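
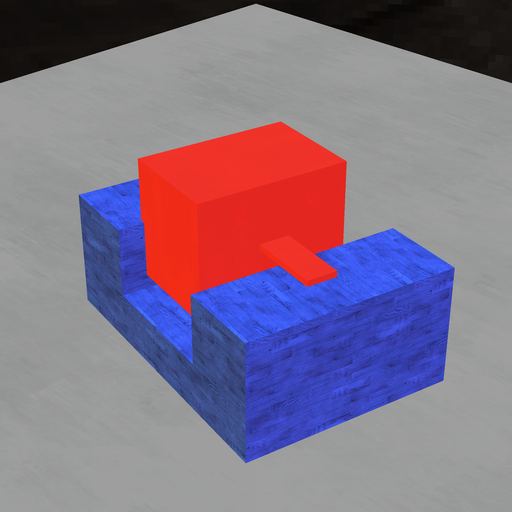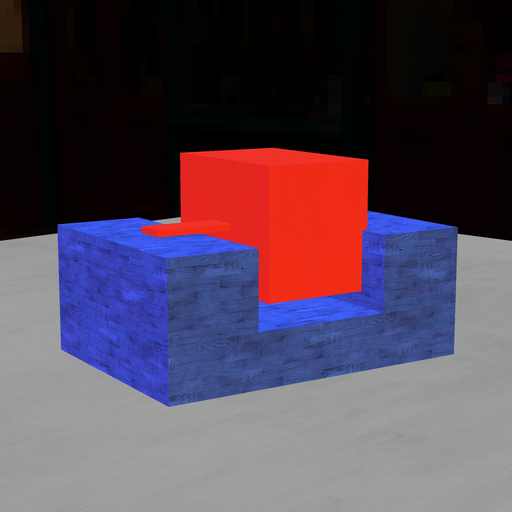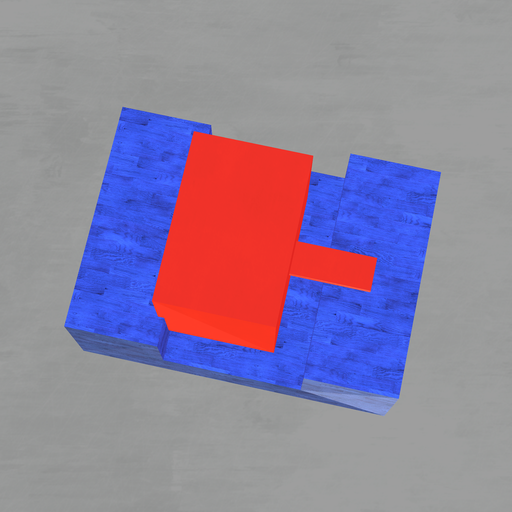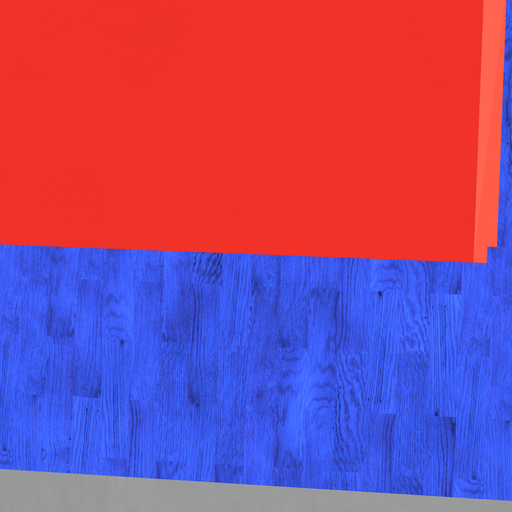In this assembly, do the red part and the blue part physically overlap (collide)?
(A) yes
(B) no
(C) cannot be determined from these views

(A) yes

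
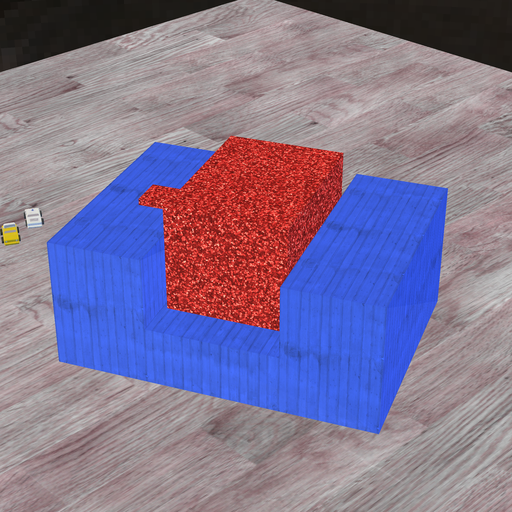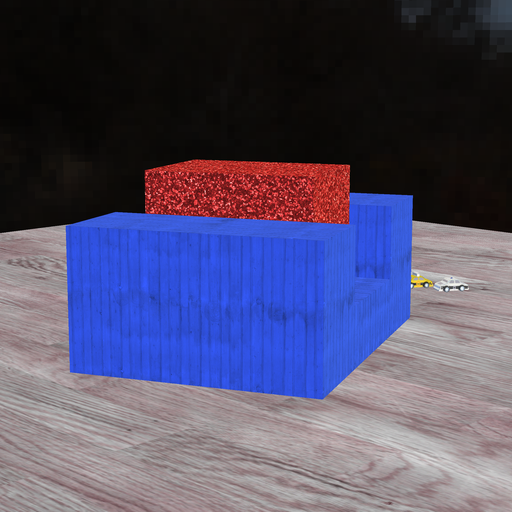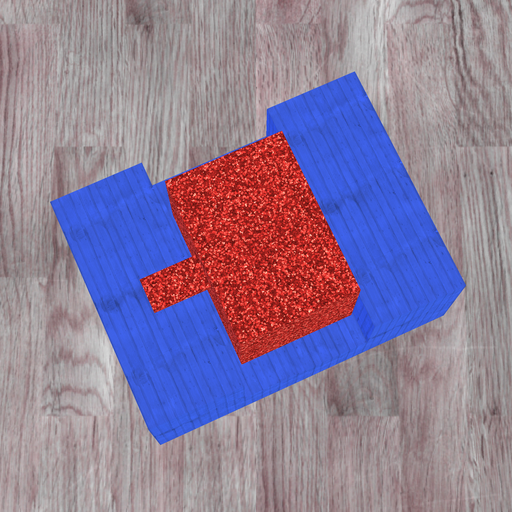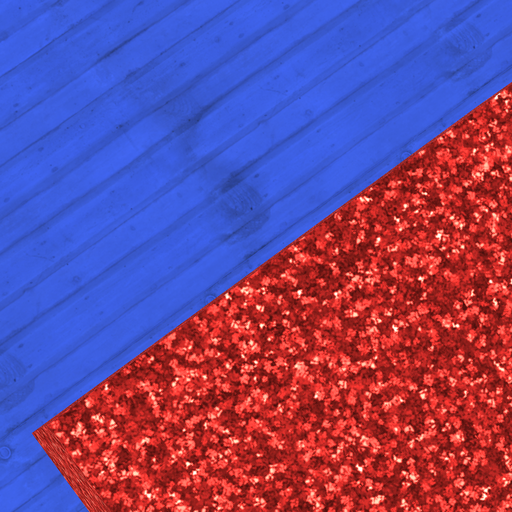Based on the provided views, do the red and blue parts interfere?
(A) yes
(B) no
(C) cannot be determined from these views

(B) no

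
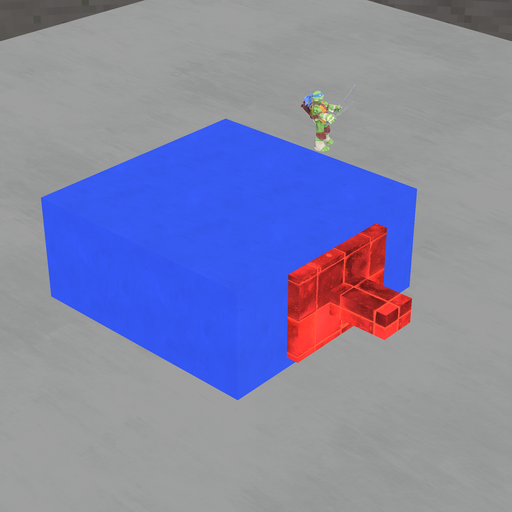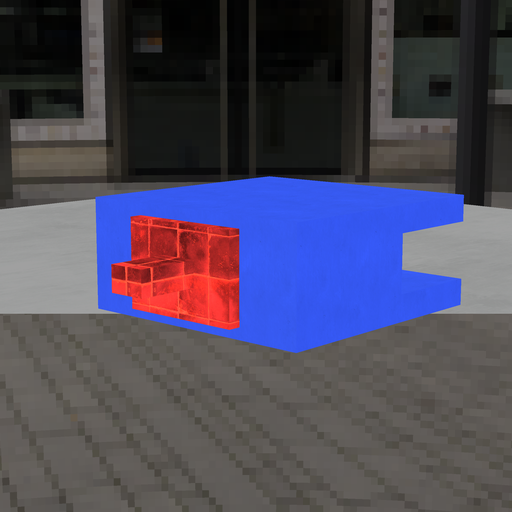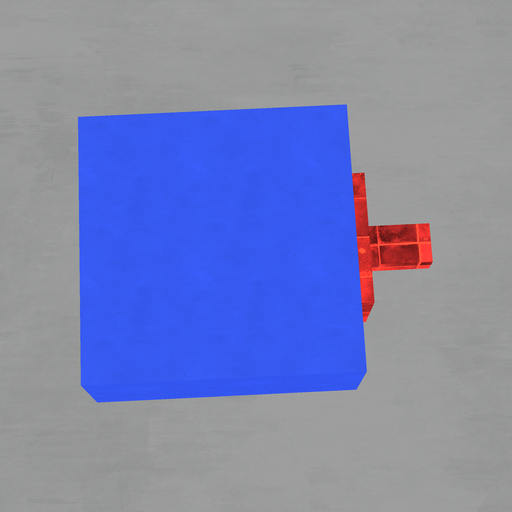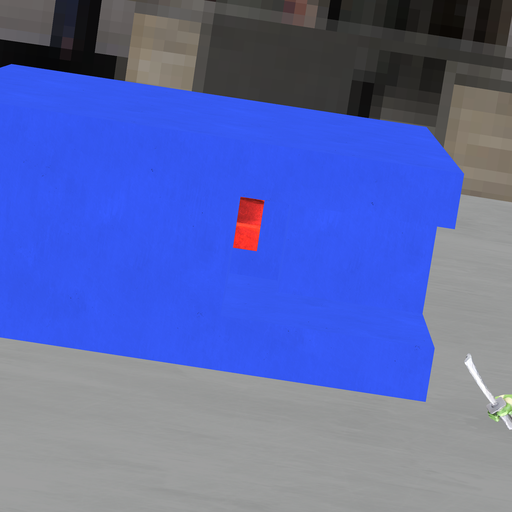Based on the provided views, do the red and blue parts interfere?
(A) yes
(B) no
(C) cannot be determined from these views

(B) no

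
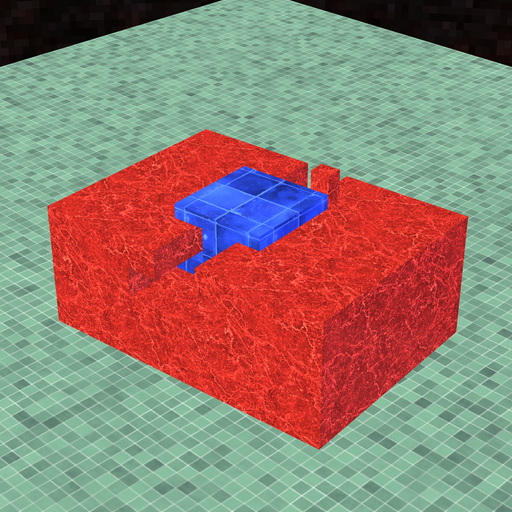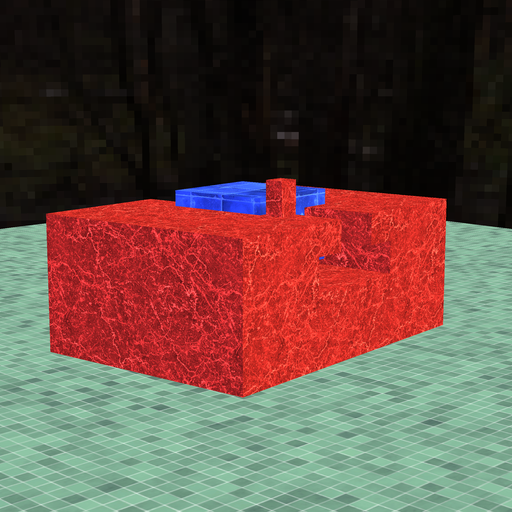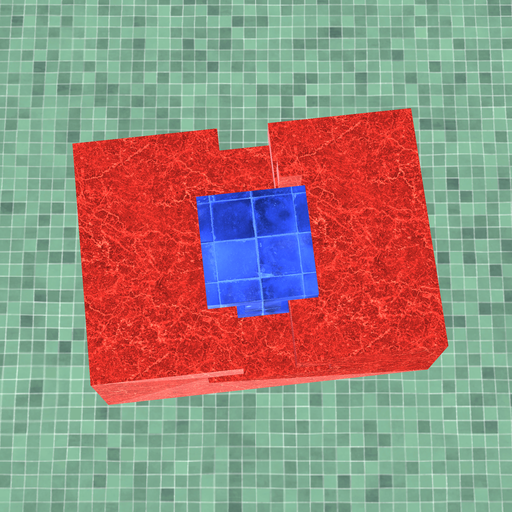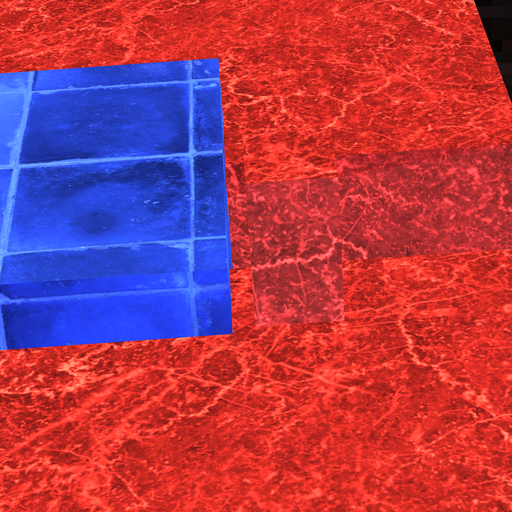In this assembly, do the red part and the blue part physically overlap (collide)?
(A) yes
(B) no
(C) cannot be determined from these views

(B) no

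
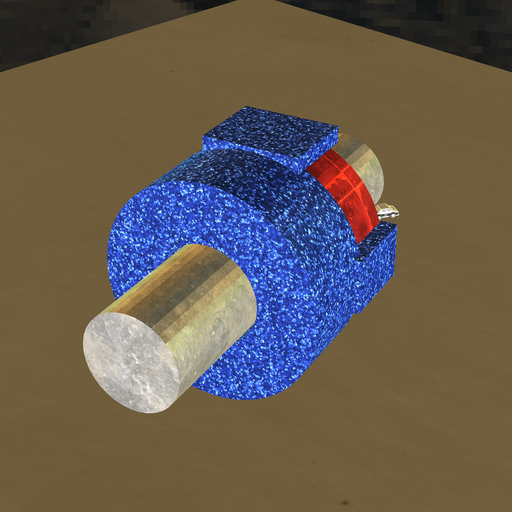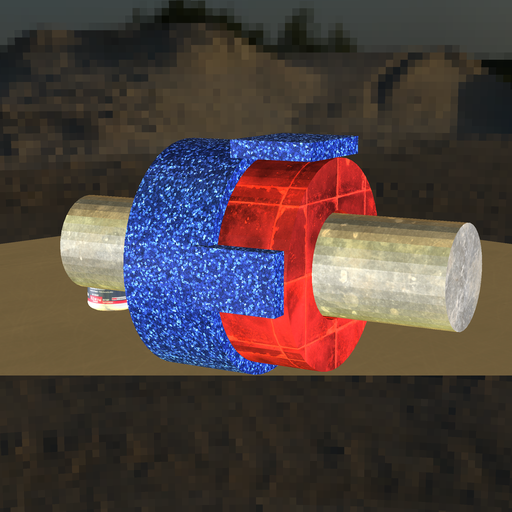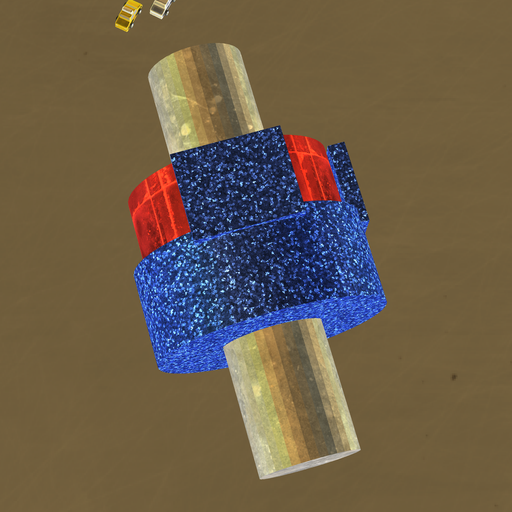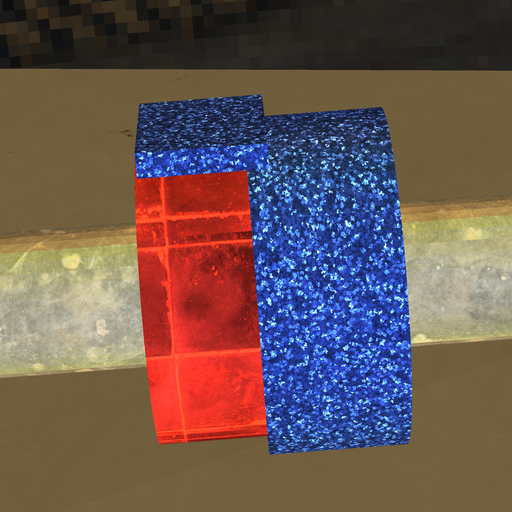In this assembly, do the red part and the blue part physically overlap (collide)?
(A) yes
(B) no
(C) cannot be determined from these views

(A) yes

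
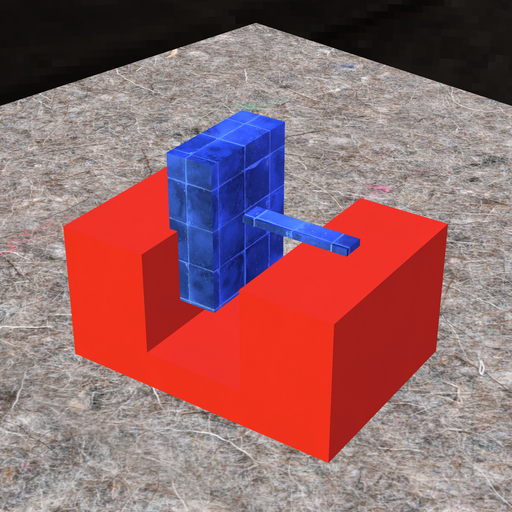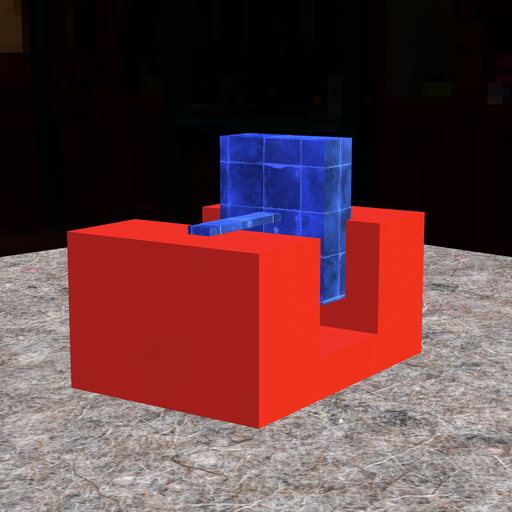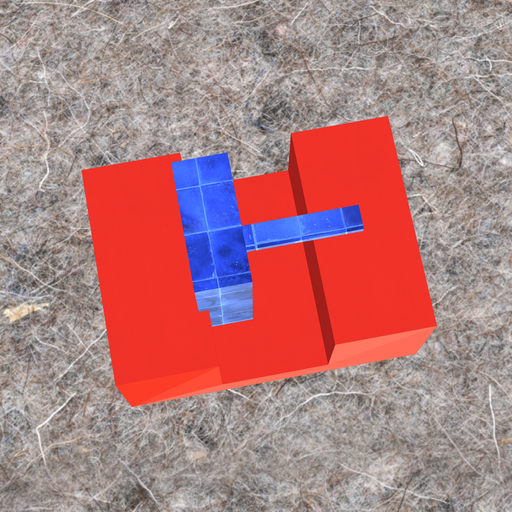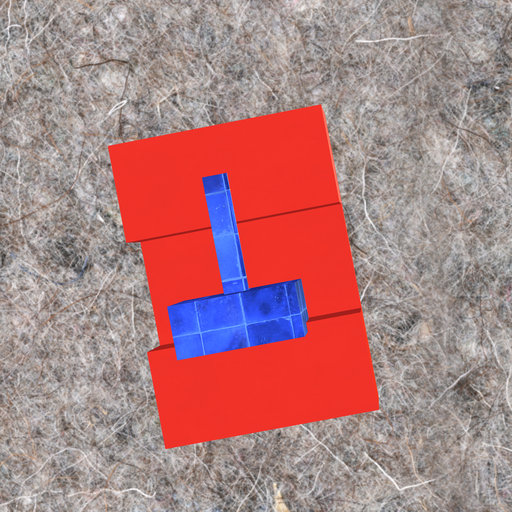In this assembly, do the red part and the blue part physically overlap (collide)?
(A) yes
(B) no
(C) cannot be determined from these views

(A) yes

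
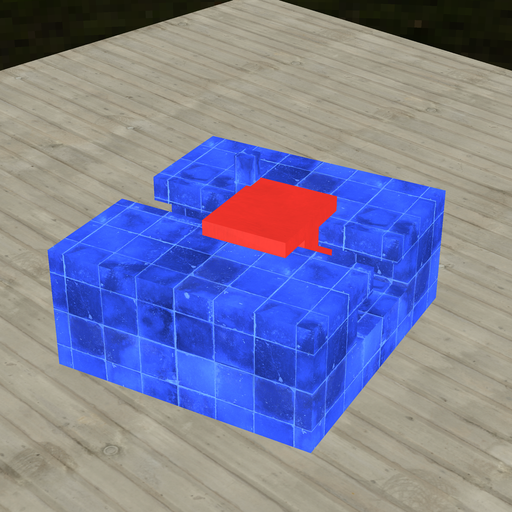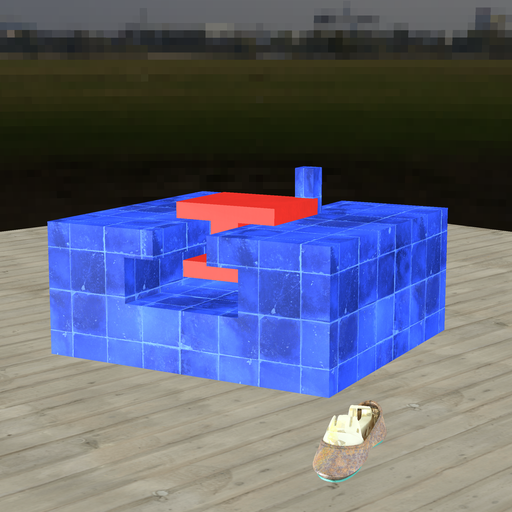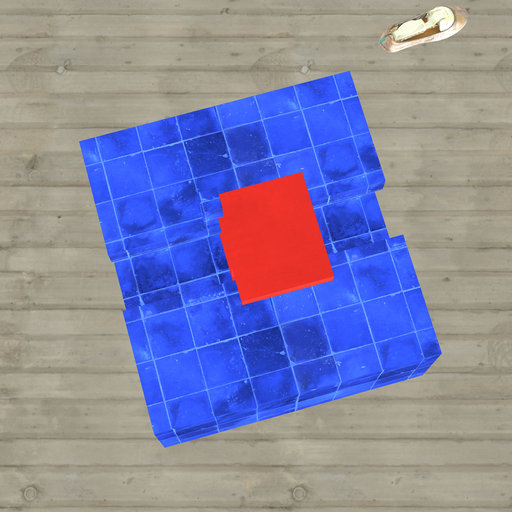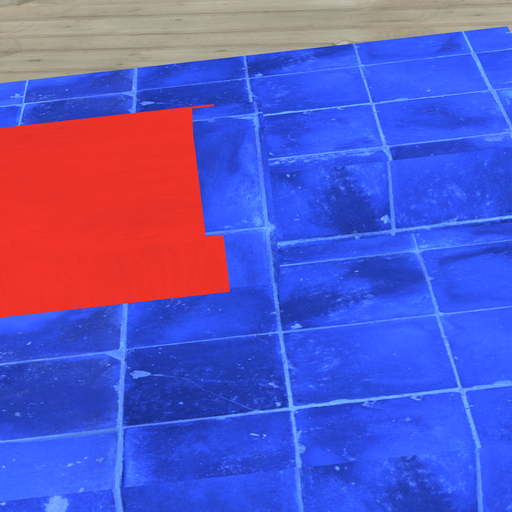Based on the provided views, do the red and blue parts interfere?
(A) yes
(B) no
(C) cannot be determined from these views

(A) yes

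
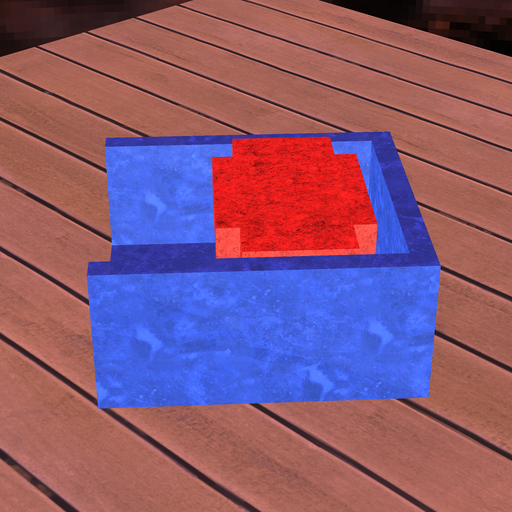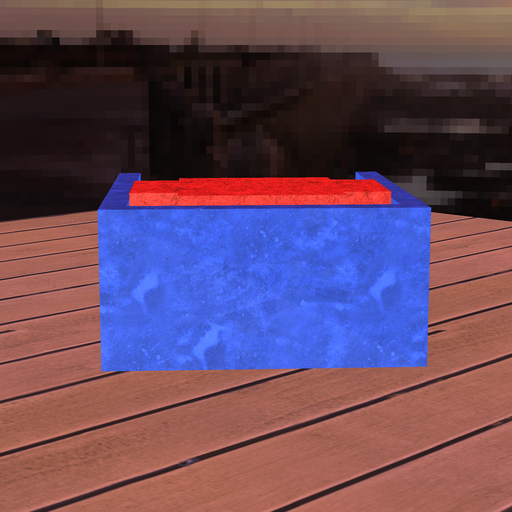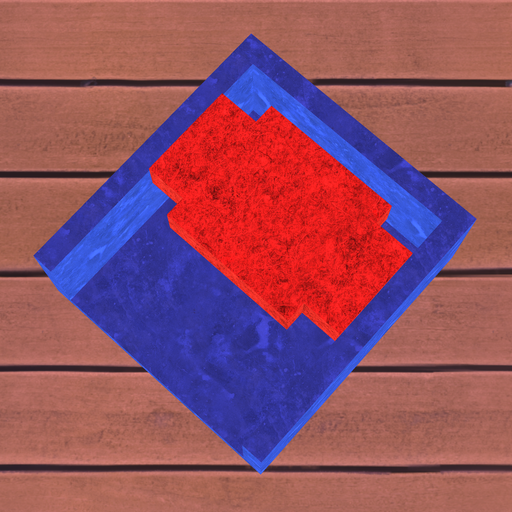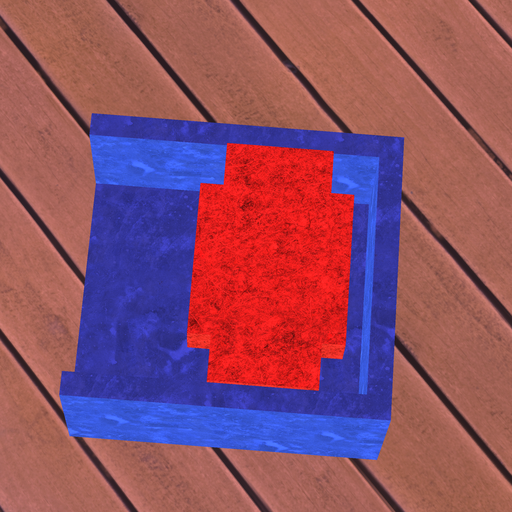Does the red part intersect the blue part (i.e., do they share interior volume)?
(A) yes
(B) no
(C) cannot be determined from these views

(B) no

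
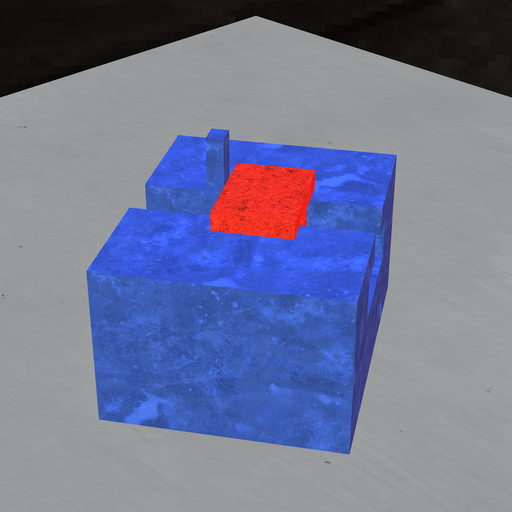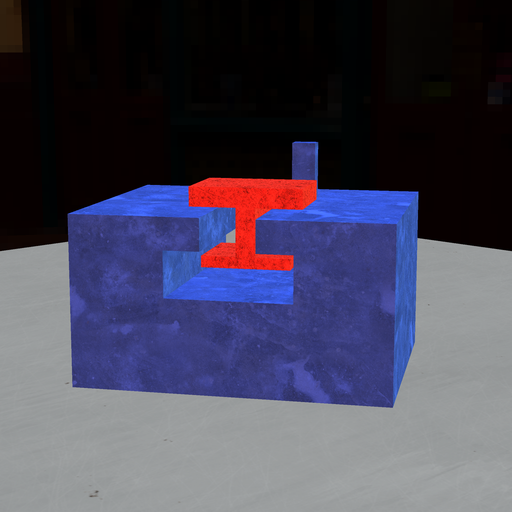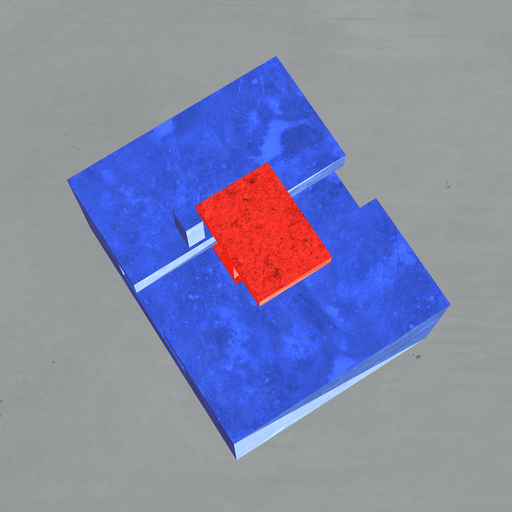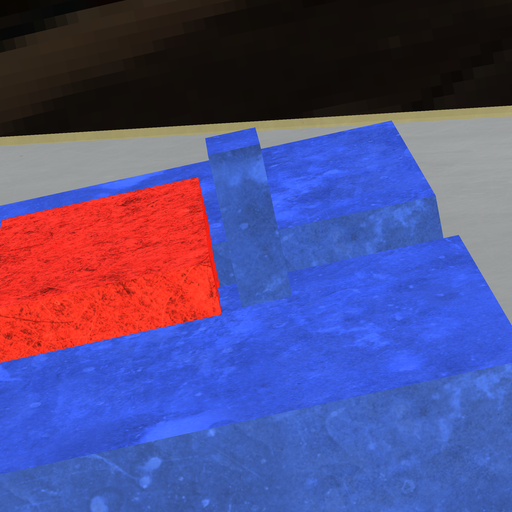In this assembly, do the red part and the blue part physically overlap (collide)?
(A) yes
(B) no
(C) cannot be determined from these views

(B) no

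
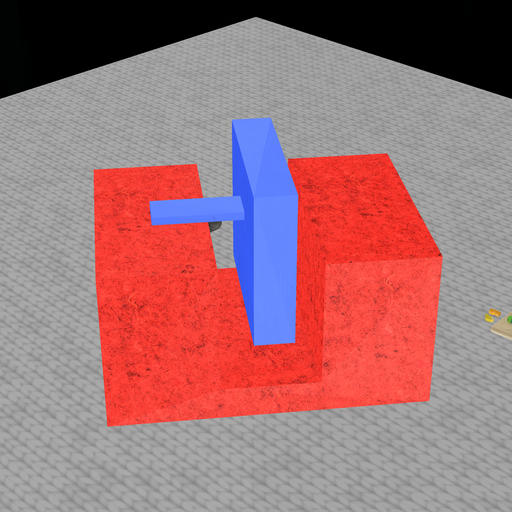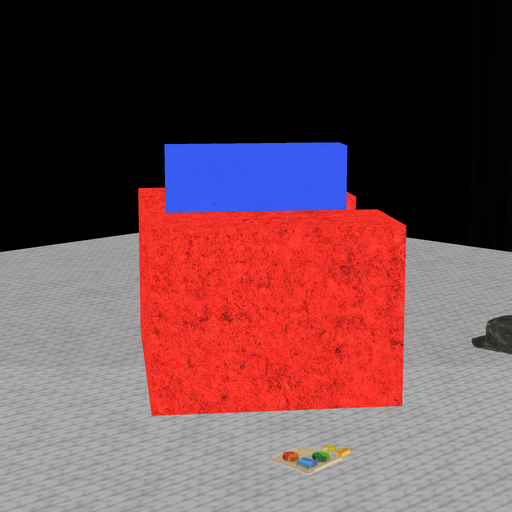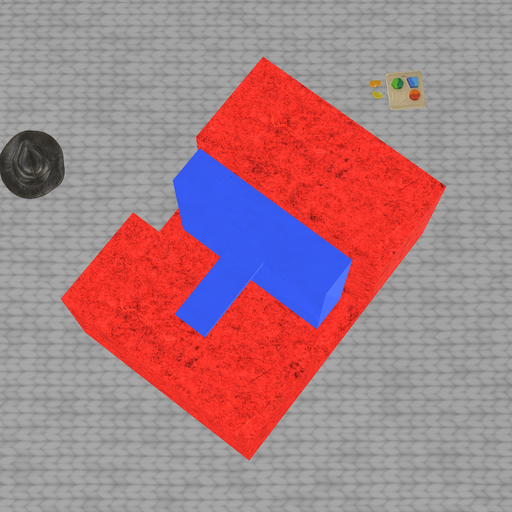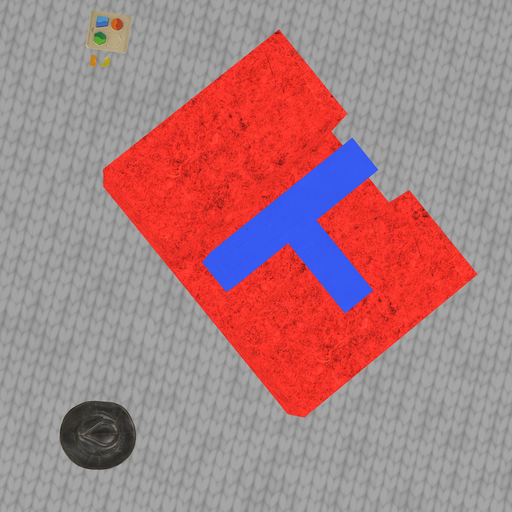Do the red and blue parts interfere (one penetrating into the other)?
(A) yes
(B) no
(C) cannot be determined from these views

(B) no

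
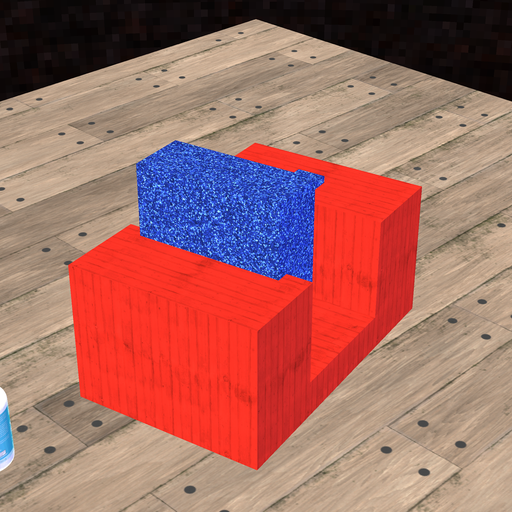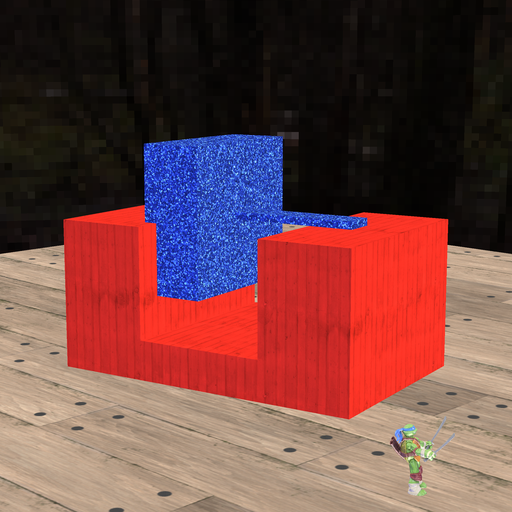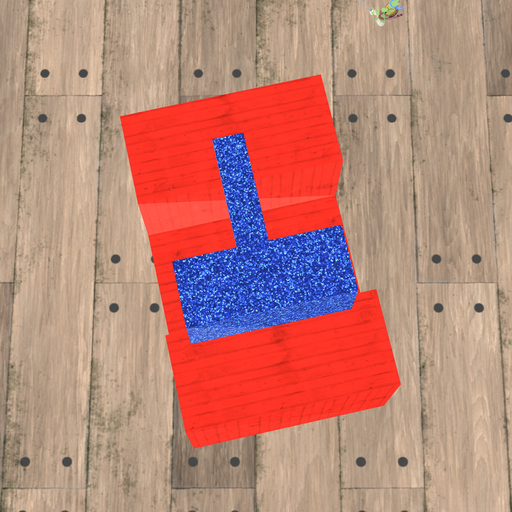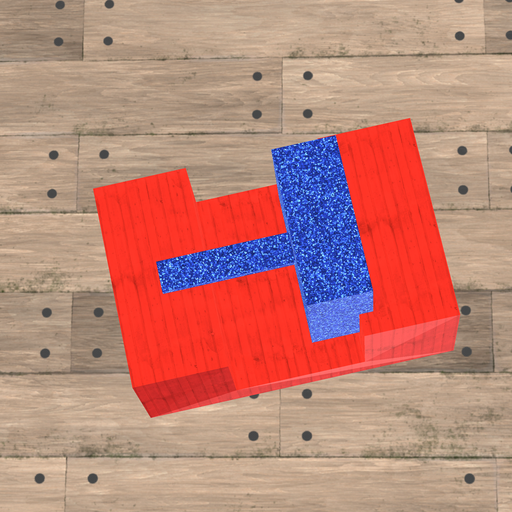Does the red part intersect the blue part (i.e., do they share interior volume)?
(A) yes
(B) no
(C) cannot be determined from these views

(A) yes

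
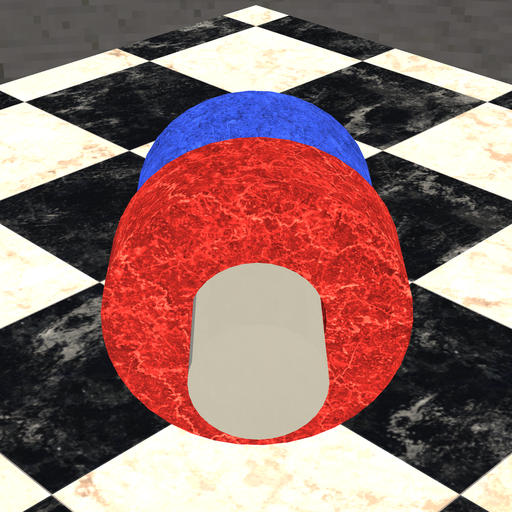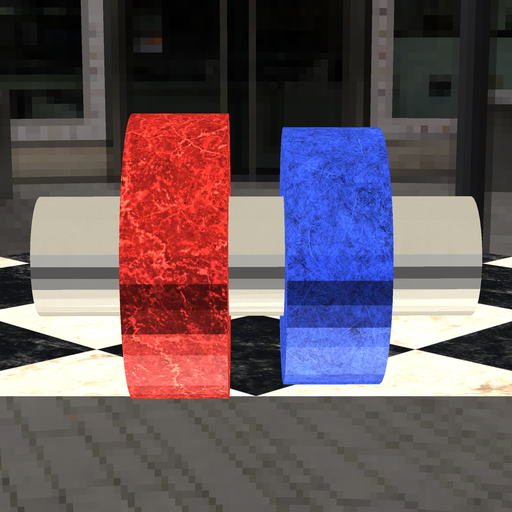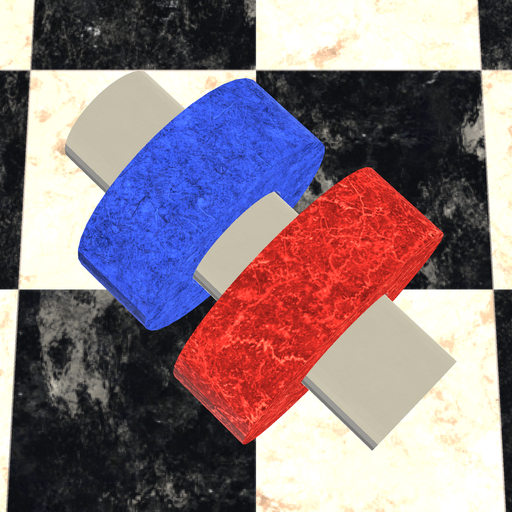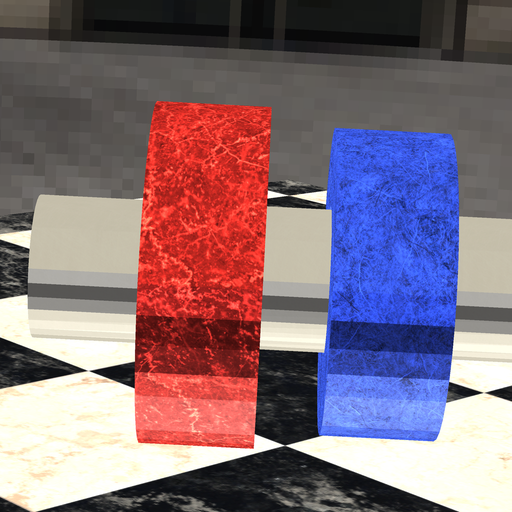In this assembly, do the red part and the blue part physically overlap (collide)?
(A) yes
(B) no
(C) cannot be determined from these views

(B) no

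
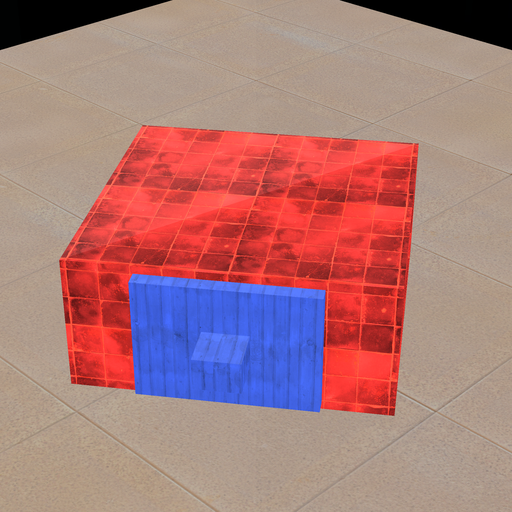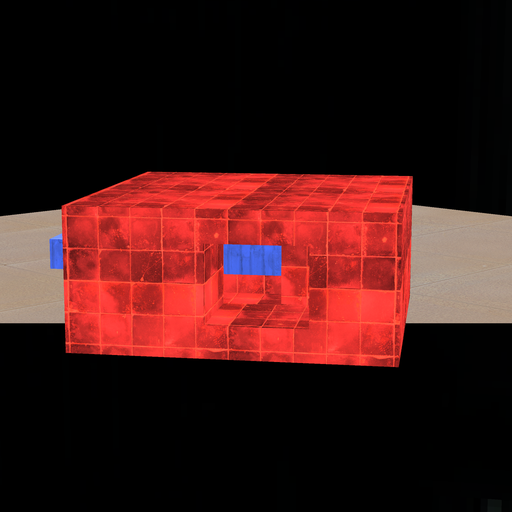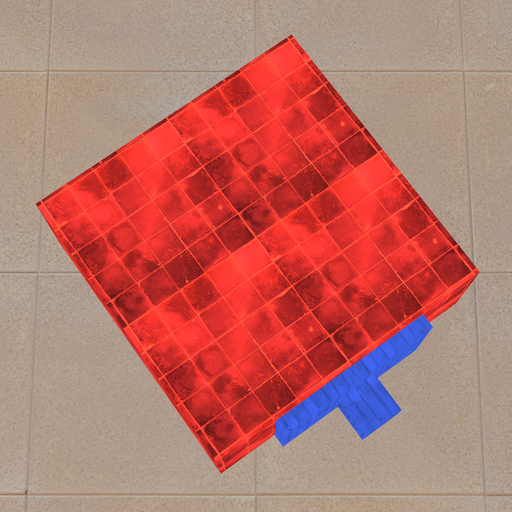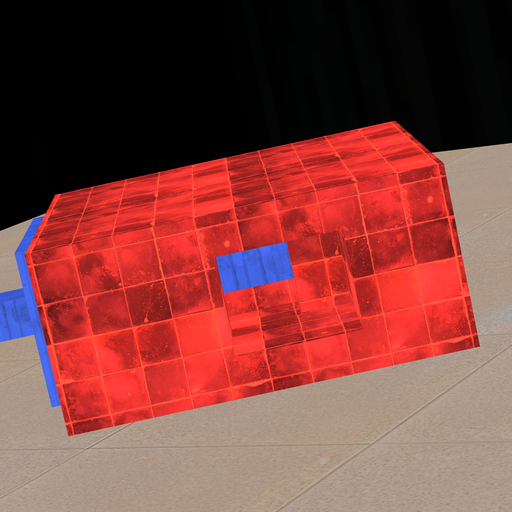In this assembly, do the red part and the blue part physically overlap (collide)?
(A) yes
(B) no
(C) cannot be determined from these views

(A) yes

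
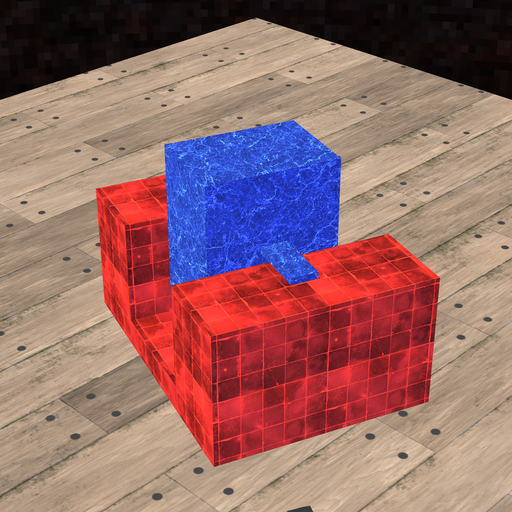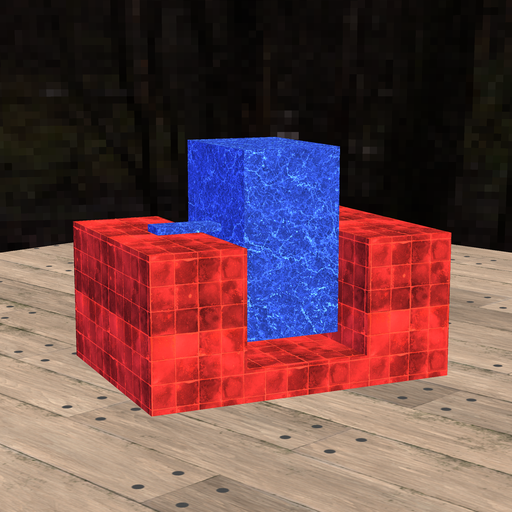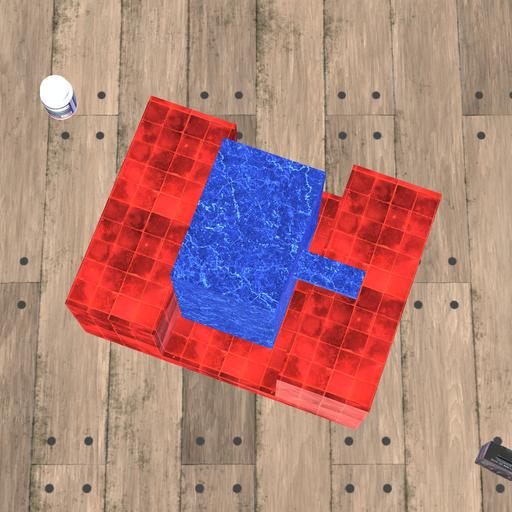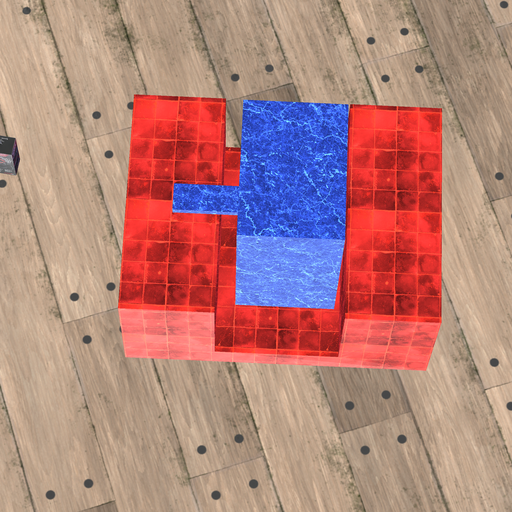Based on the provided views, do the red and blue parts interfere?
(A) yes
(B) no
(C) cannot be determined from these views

(B) no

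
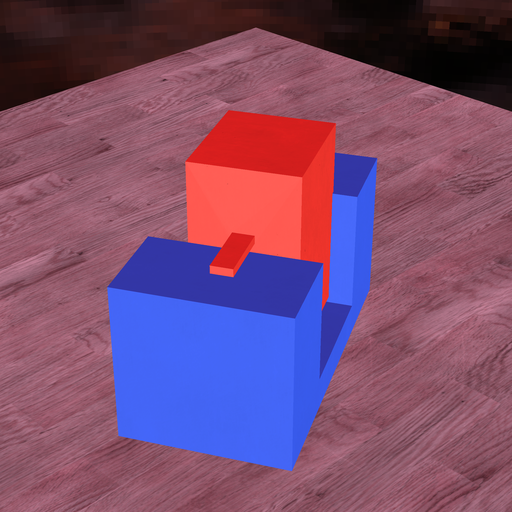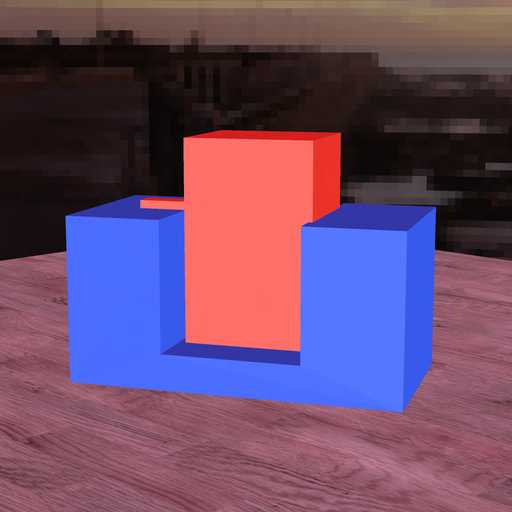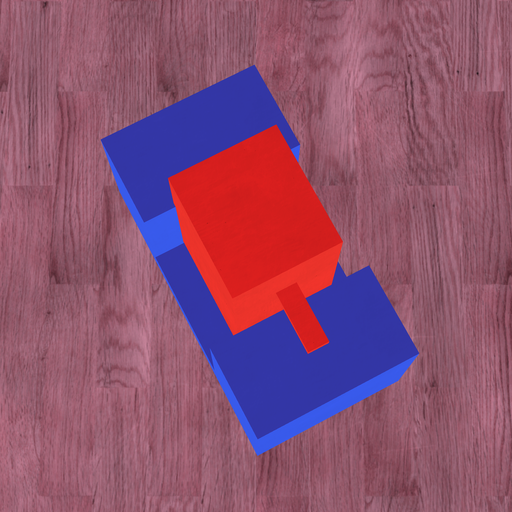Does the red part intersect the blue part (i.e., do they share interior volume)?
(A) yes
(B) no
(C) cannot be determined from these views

(C) cannot be determined from these views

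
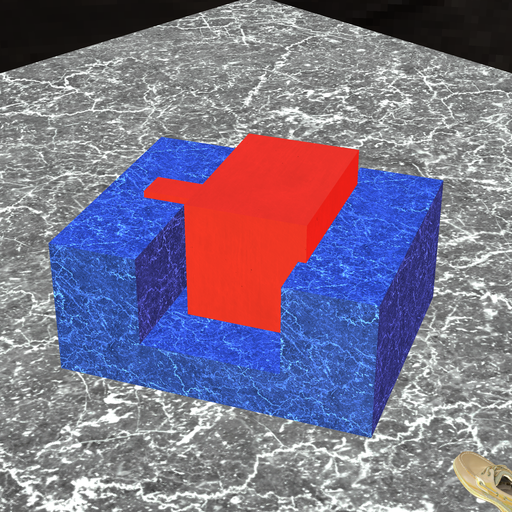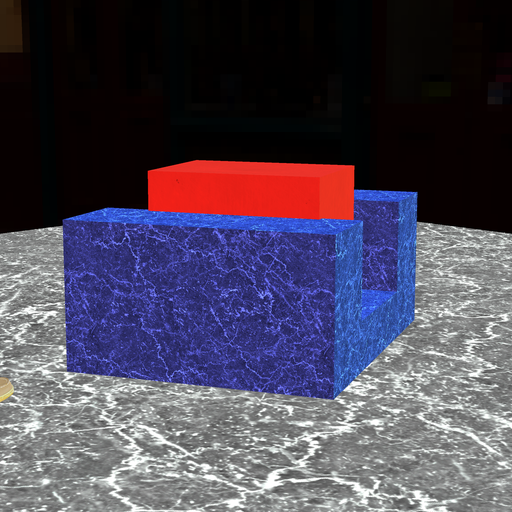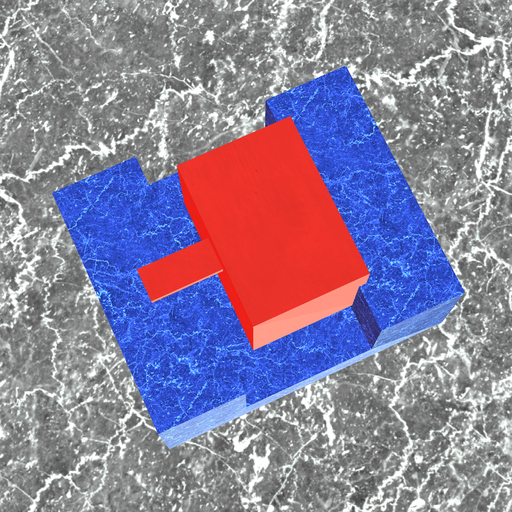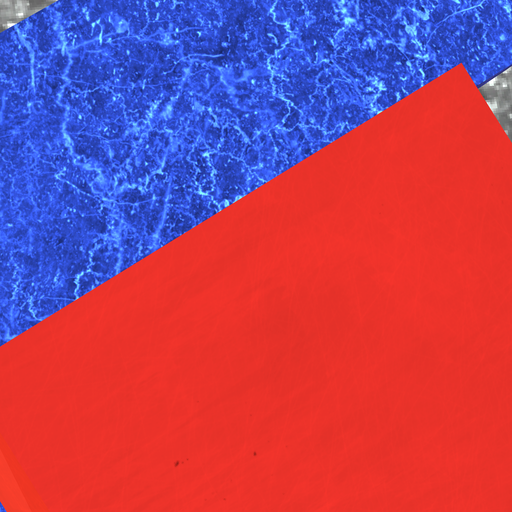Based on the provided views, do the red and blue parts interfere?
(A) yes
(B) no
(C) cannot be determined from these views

(A) yes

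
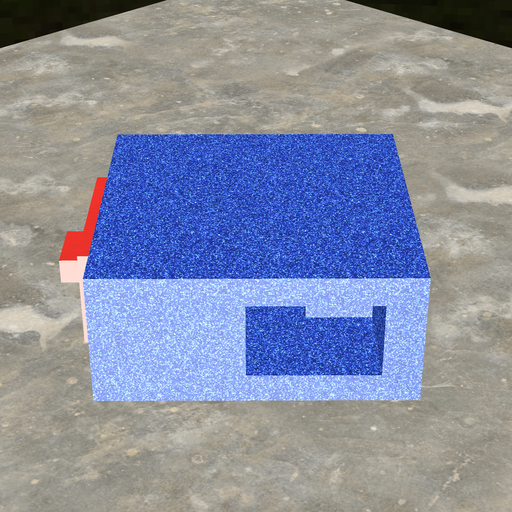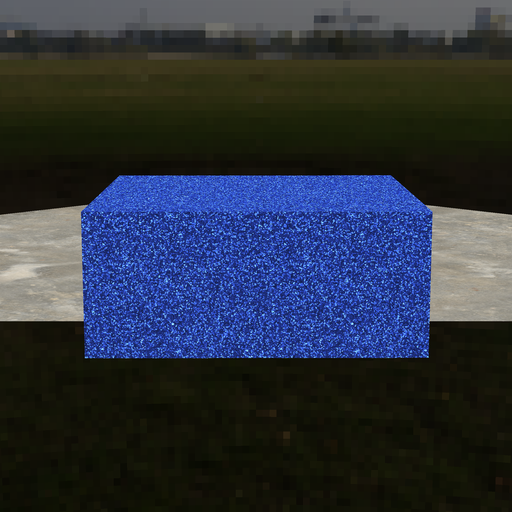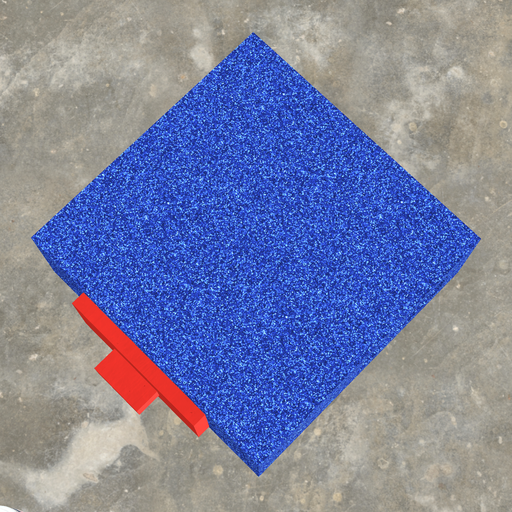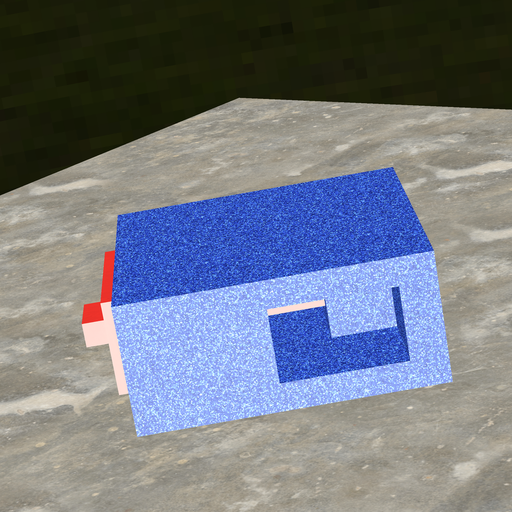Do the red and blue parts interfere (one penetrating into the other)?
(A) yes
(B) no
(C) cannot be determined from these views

(A) yes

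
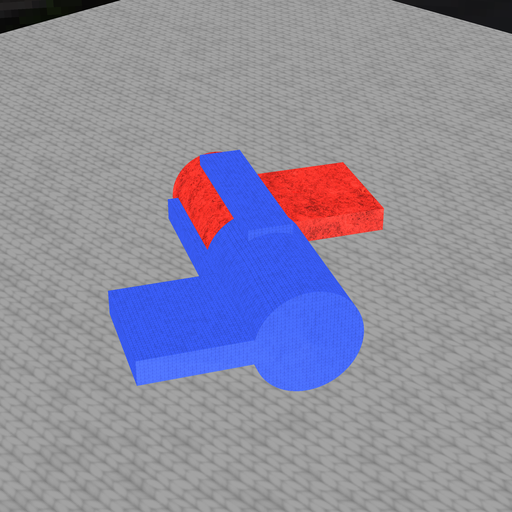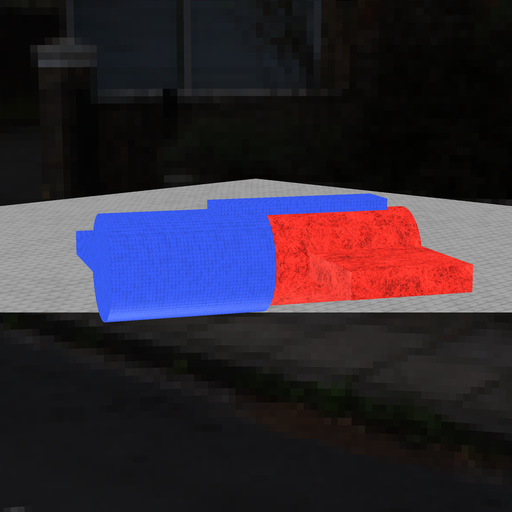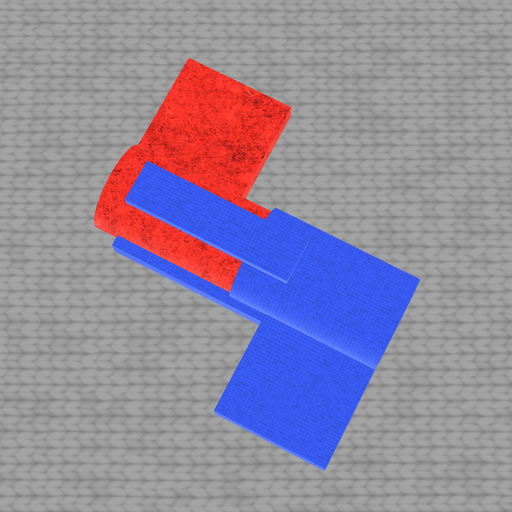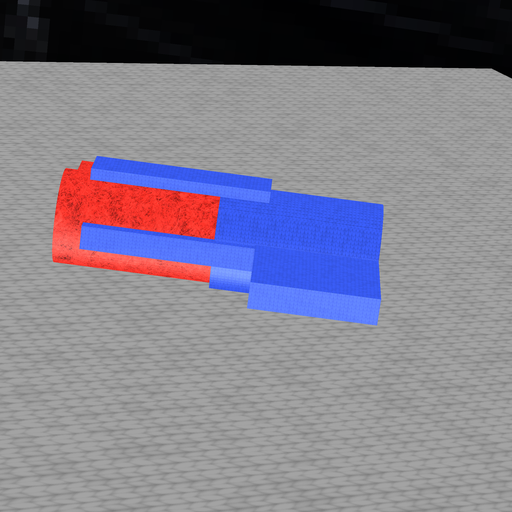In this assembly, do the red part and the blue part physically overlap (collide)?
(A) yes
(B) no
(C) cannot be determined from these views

(A) yes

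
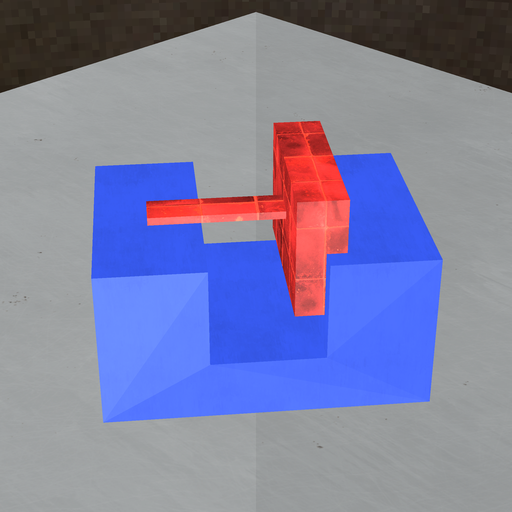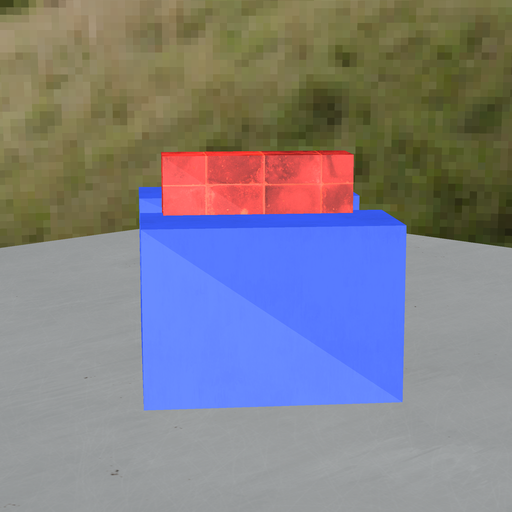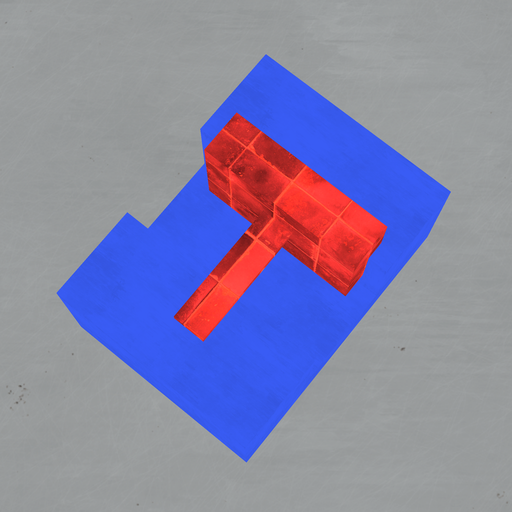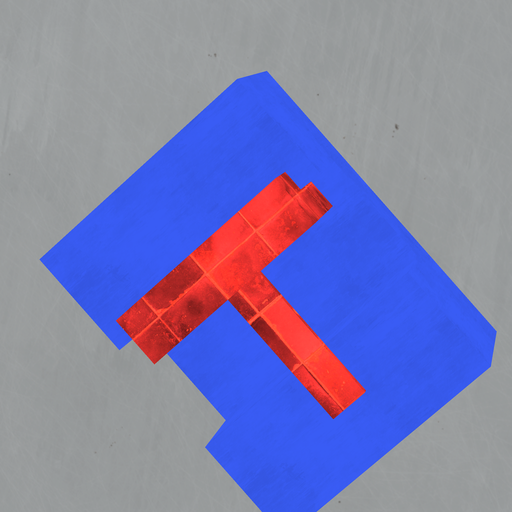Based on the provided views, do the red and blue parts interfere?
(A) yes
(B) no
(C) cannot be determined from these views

(A) yes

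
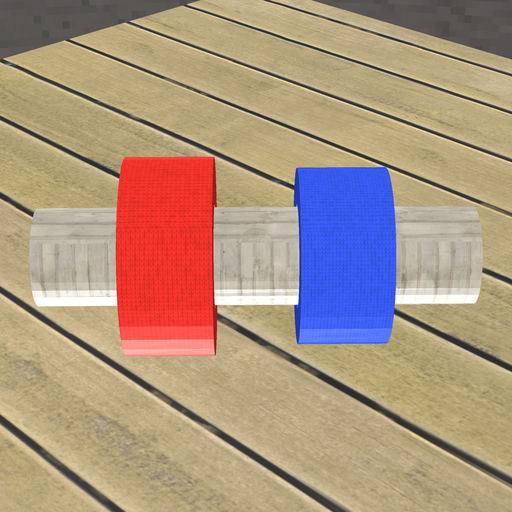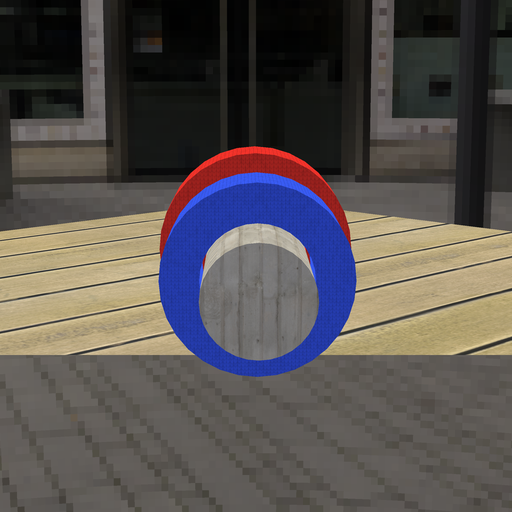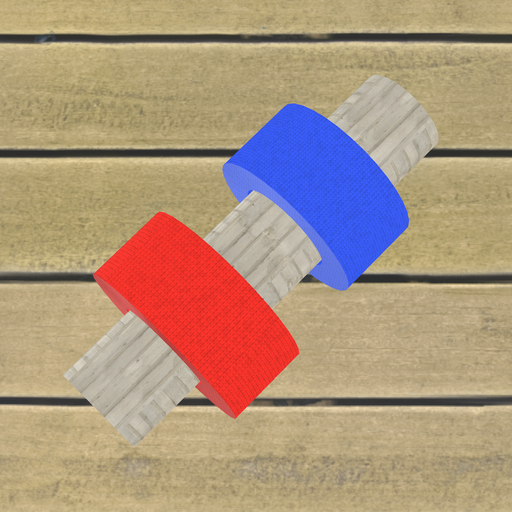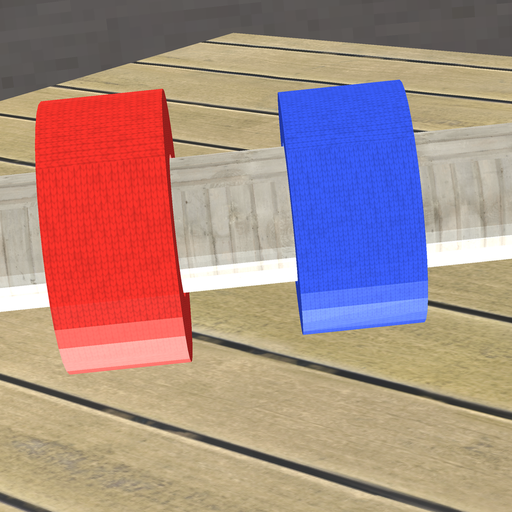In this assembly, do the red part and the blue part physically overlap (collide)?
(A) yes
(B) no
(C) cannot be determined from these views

(B) no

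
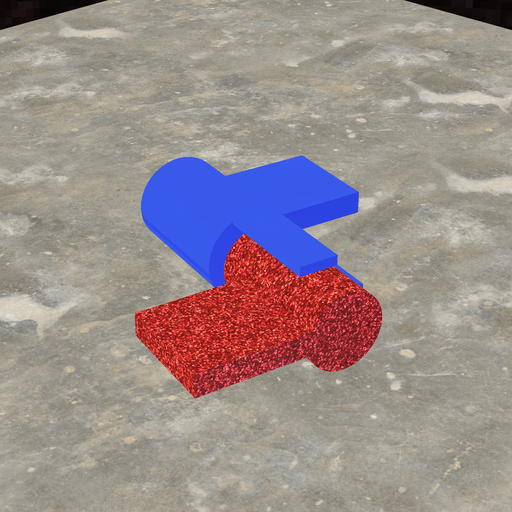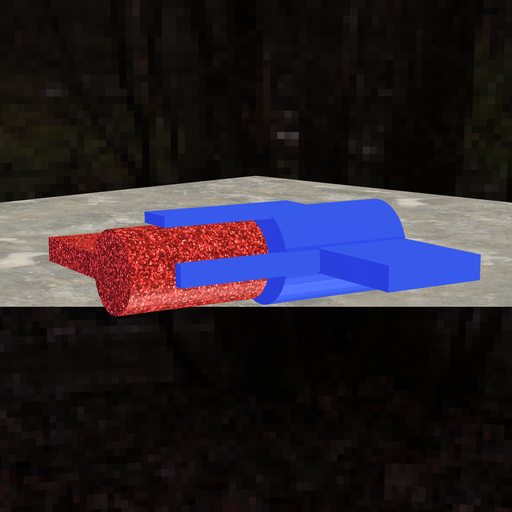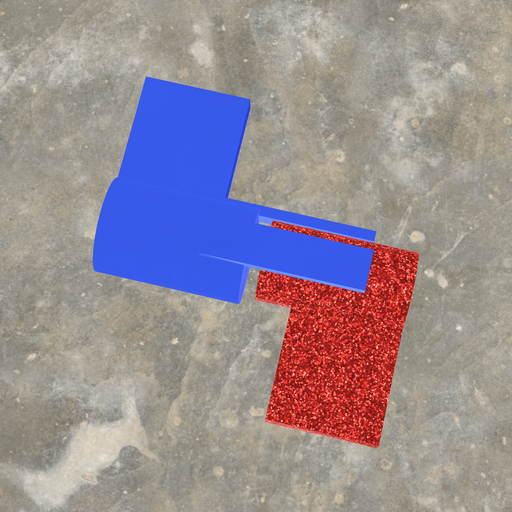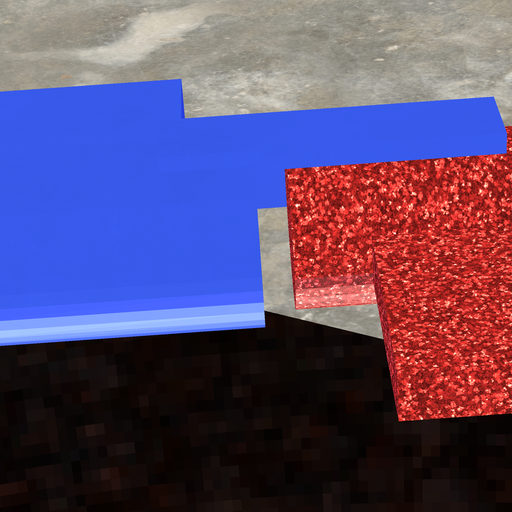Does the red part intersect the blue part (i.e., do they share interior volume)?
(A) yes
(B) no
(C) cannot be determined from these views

(B) no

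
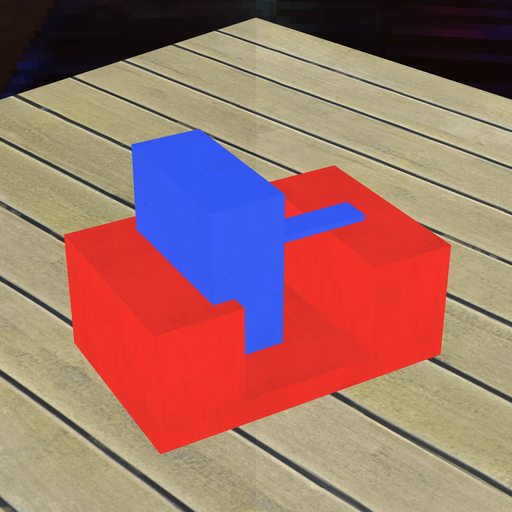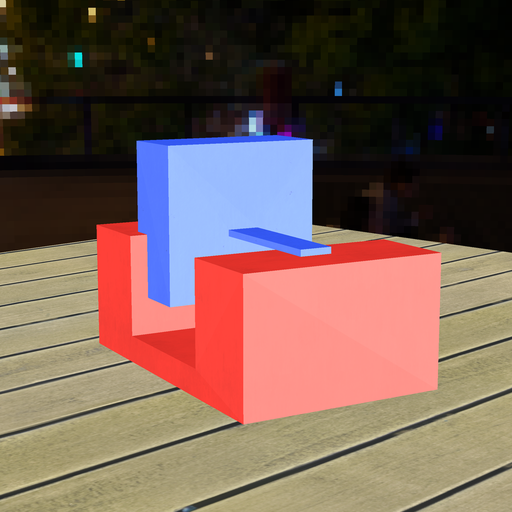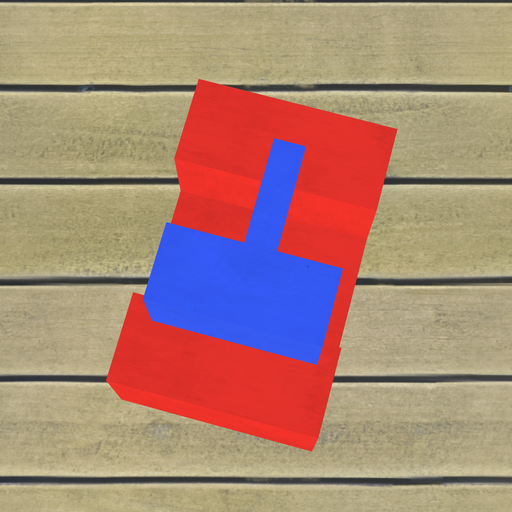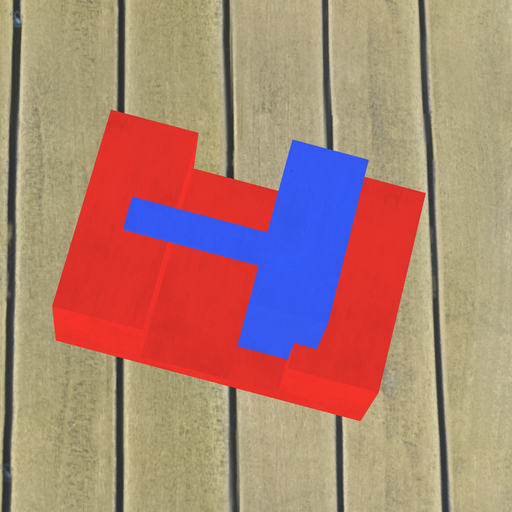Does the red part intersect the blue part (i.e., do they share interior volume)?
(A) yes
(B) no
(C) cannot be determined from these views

(A) yes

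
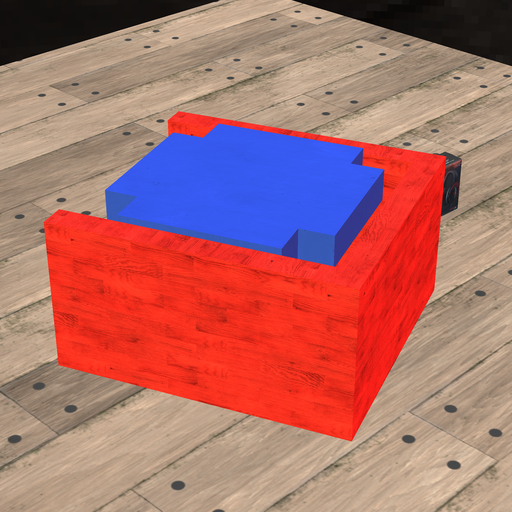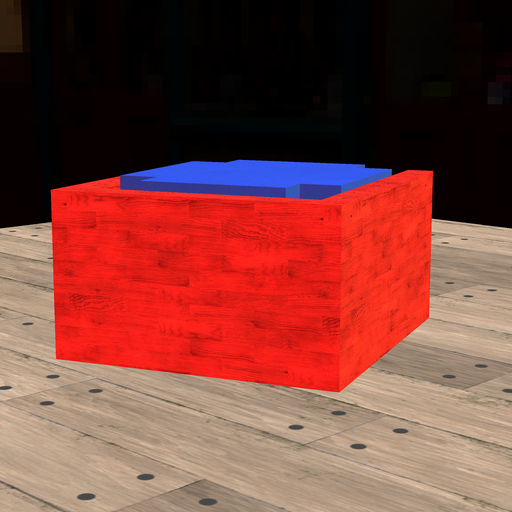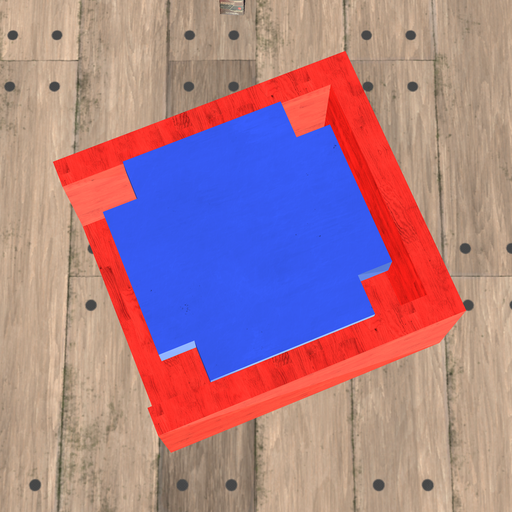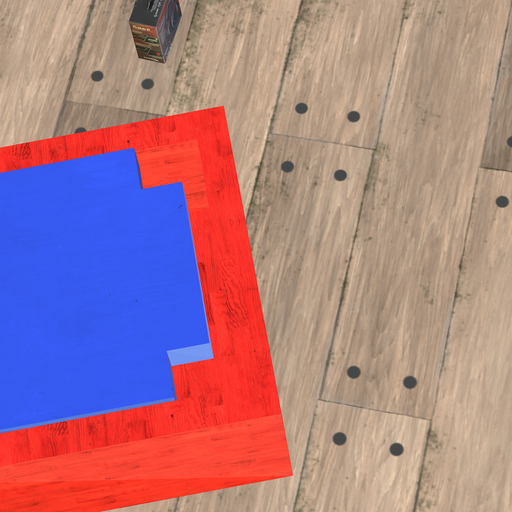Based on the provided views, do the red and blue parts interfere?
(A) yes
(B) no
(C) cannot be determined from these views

(B) no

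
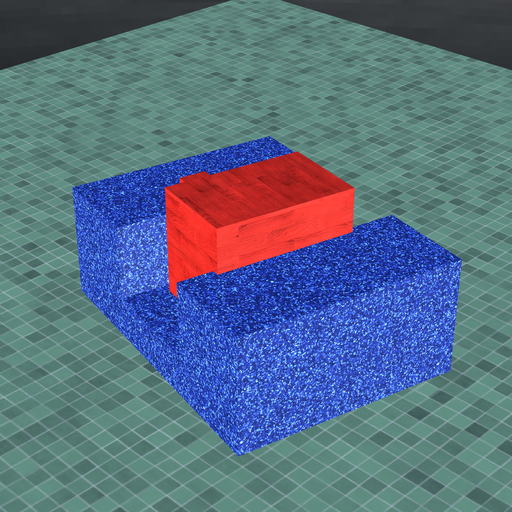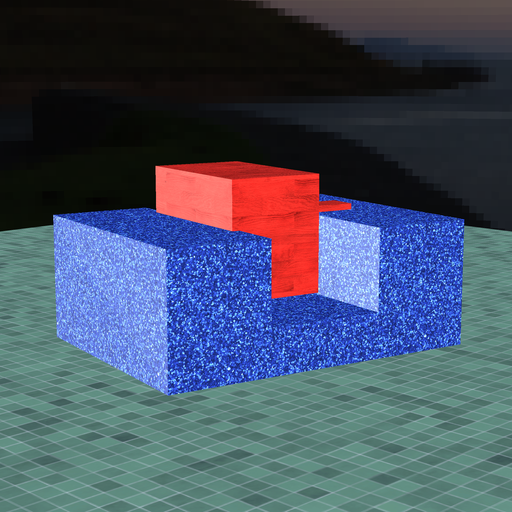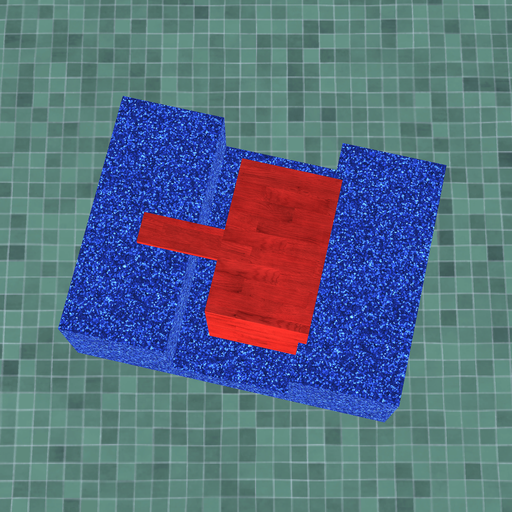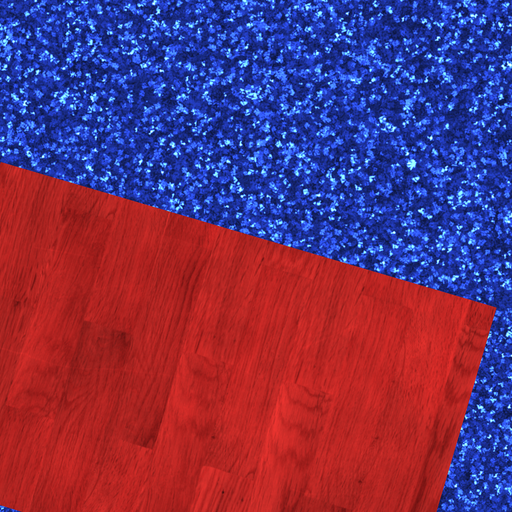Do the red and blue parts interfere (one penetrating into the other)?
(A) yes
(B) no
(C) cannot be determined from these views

(A) yes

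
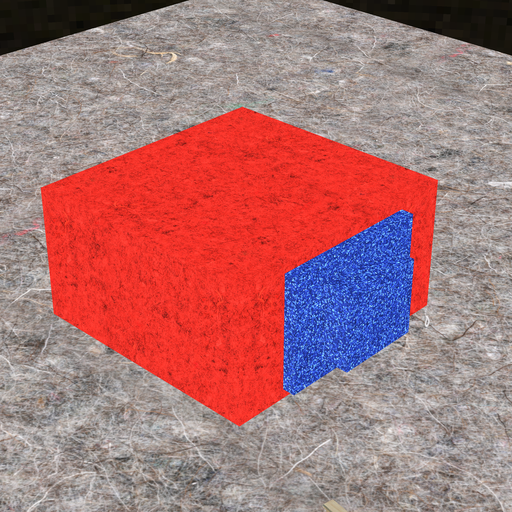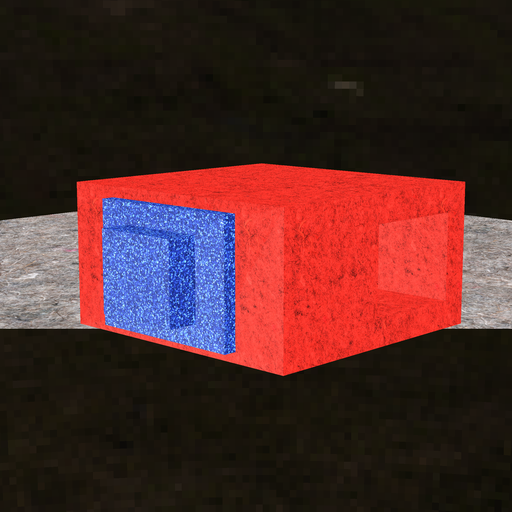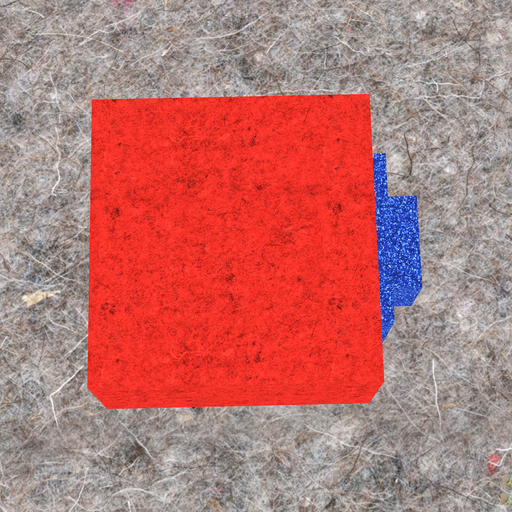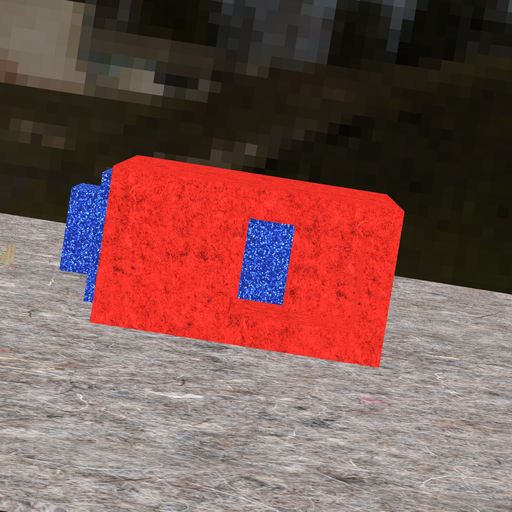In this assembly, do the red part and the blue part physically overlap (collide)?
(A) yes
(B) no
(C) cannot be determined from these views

(A) yes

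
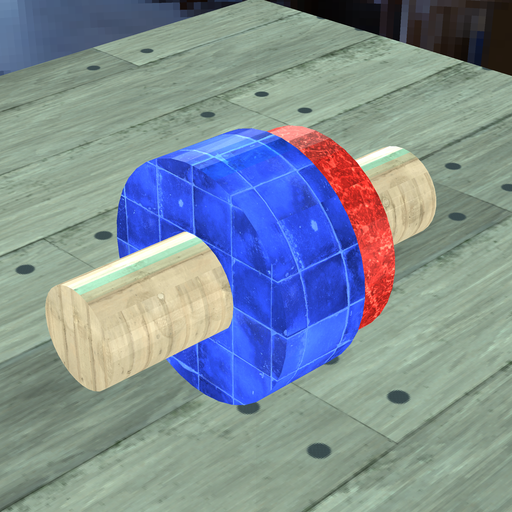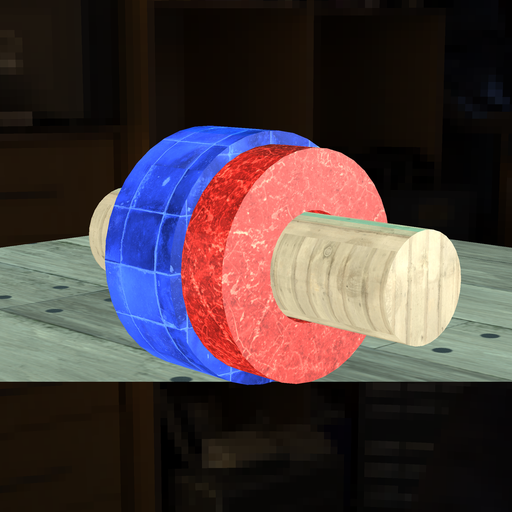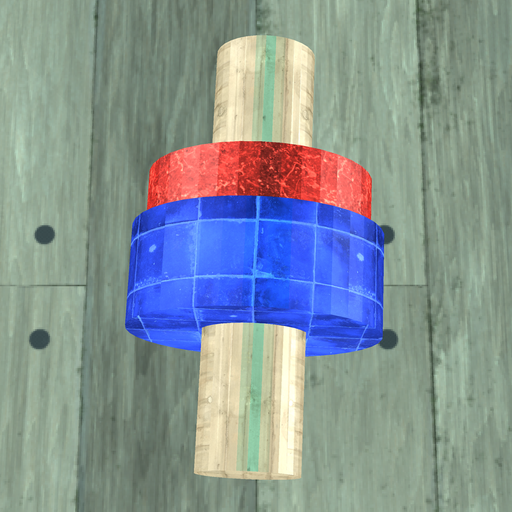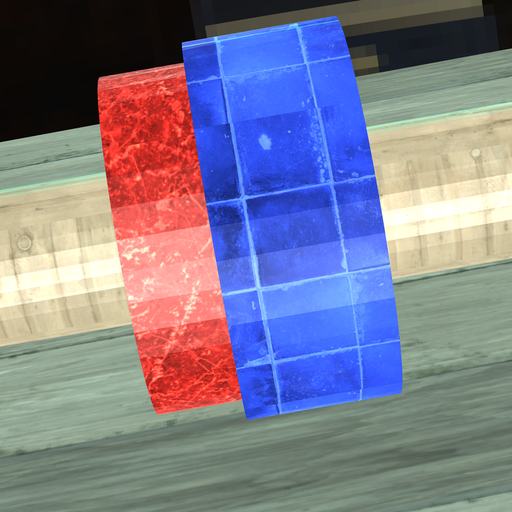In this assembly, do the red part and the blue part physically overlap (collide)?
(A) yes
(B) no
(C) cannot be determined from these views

(A) yes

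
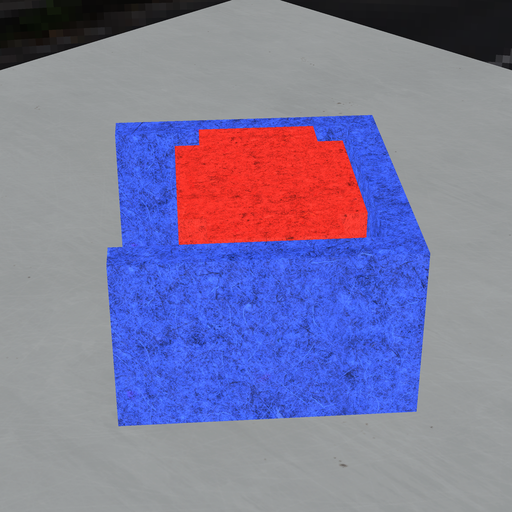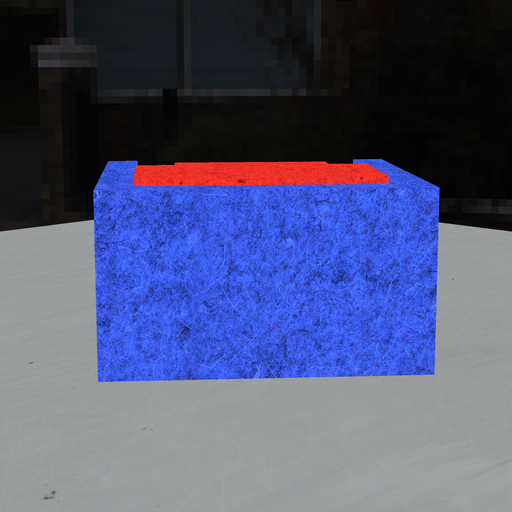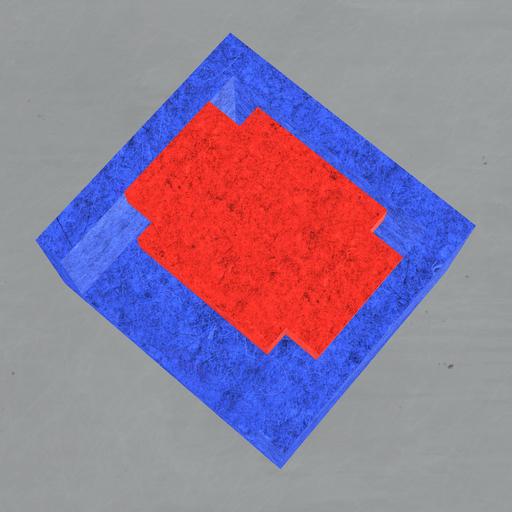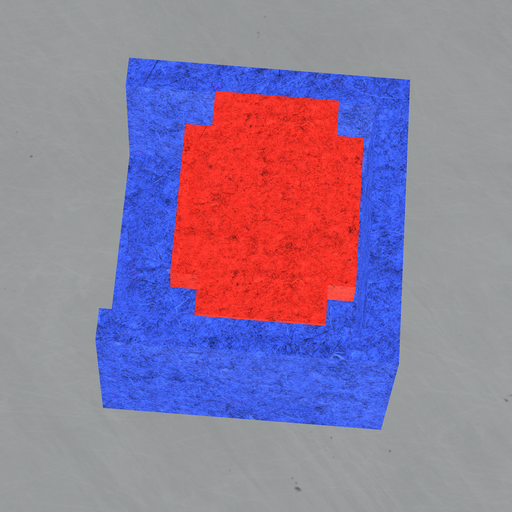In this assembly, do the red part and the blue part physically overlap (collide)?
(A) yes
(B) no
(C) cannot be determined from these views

(B) no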